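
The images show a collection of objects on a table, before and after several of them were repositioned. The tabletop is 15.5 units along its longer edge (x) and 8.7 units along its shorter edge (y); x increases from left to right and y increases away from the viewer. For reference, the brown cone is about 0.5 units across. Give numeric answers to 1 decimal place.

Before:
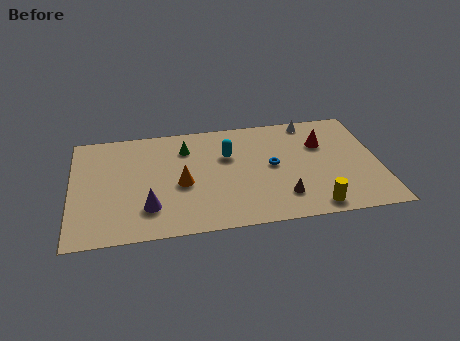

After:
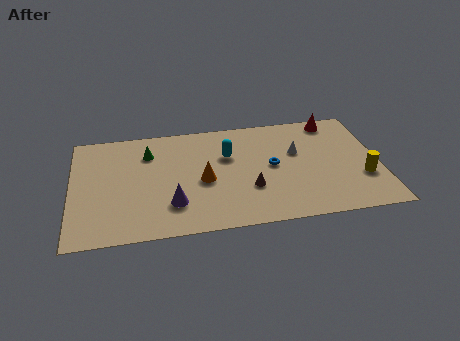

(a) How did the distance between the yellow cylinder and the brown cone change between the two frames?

+3.9

The distance was about 1.8 in the first image and 5.7 in the second, so they moved 3.9 units further apart.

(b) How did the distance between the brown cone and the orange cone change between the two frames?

-2.8

They were about 5.3 units apart before and 2.5 after — 2.8 units closer together.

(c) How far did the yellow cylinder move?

3.2

The yellow cylinder was near (12.0, 1.0) before and (14.6, 2.9) after, so it travelled √(2.6² + 1.9²) ≈ 3.2 units.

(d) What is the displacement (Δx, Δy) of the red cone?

(0.7, 1.8)

From the two frames, the red cone sits at roughly (12.7, 5.9) before and (13.4, 7.7) after.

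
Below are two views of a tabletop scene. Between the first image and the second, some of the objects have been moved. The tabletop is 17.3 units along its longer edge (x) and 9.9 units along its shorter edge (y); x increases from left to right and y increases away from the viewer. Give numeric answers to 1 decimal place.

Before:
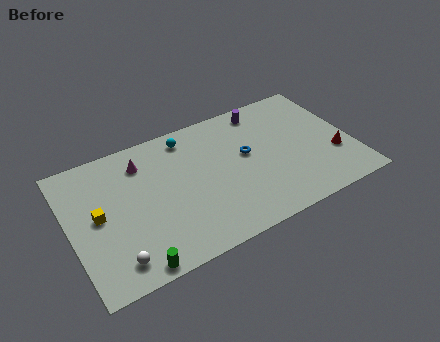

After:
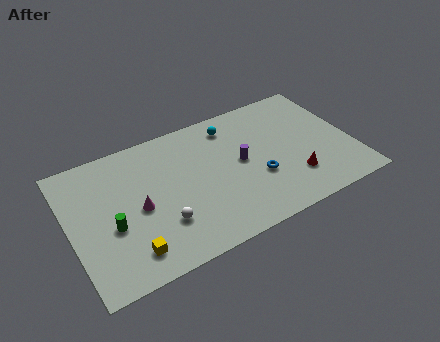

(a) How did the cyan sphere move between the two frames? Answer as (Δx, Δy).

(2.7, -0.3)

From the two frames, the cyan sphere sits at roughly (7.6, 8.5) before and (10.3, 8.2) after.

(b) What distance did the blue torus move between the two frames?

2.0

The blue torus was near (10.9, 5.6) before and (11.3, 3.6) after, so it travelled √(0.4² + 2.0²) ≈ 2.0 units.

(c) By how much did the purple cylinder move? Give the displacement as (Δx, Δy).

(-1.9, -3.4)

The purple cylinder was at about (12.4, 8.6) and moved to about (10.5, 5.2).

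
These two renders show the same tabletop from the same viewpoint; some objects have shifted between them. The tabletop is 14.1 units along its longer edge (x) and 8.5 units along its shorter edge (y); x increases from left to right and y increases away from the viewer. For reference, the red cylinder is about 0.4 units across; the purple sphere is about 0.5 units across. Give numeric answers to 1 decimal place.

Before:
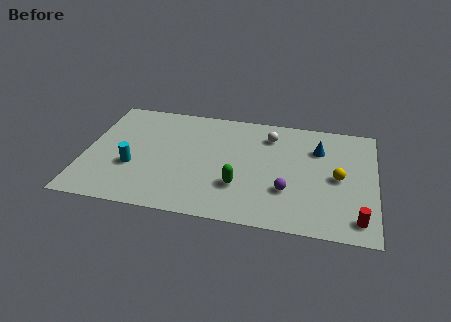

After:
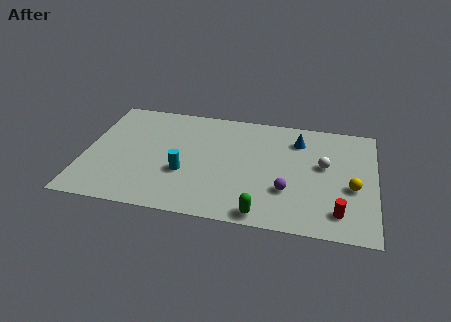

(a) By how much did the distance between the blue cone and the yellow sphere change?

+1.9

The distance was about 2.2 in the first image and 4.1 in the second, so they moved 1.9 units further apart.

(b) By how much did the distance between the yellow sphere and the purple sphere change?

+0.4

They were about 2.8 units apart before and 3.2 after — 0.4 units further apart.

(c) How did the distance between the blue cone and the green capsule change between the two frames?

+0.9

They were about 5.1 units apart before and 6.0 after — 0.9 units further apart.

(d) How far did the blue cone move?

1.1

The blue cone was near (11.3, 6.1) before and (10.3, 6.6) after, so it travelled √(1.0² + 0.5²) ≈ 1.1 units.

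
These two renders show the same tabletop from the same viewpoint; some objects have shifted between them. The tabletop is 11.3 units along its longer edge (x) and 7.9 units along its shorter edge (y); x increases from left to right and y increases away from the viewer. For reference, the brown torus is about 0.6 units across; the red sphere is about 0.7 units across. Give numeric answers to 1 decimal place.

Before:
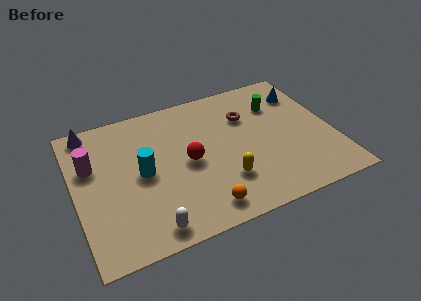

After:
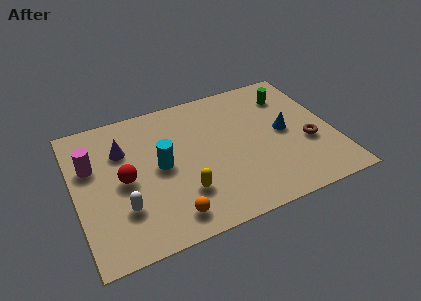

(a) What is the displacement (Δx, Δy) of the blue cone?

(-1.1, -2.0)

The blue cone was at about (10.3, 6.0) and moved to about (9.2, 4.0).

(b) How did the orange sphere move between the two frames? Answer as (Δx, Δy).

(-1.4, 0.1)

The orange sphere was at about (5.2, 1.1) and moved to about (3.8, 1.2).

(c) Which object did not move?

the magenta cylinder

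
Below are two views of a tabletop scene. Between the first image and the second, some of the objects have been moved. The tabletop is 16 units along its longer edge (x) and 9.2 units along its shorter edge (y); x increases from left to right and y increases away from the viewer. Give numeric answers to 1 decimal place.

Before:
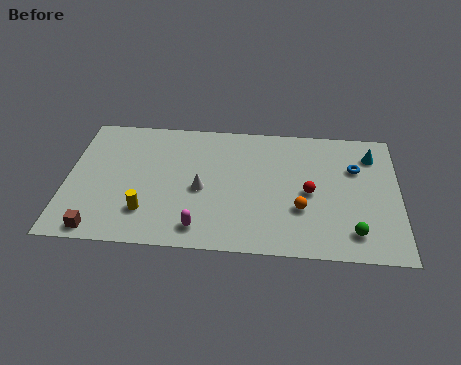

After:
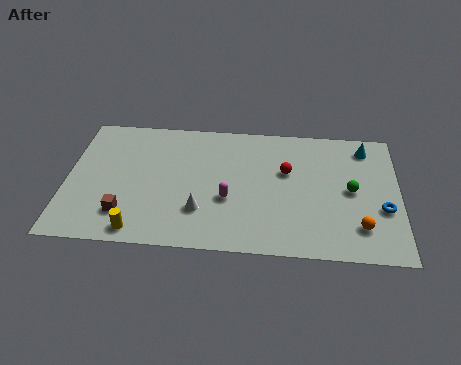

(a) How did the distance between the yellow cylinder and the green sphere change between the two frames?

+0.8

The distance was about 9.9 in the first image and 10.7 in the second, so they moved 0.8 units further apart.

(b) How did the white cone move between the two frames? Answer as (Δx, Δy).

(0.0, -1.5)

From the two frames, the white cone sits at roughly (6.5, 4.1) before and (6.5, 2.6) after.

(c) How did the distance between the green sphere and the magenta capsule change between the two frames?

-1.3

Before: roughly 7.3 units apart; after: 6.0. That's 1.3 units closer together.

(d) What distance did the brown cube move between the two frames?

1.7

The brown cube moved from about (1.7, 0.9) to (2.9, 2.1), a distance of √(1.2² + 1.2²) ≈ 1.7.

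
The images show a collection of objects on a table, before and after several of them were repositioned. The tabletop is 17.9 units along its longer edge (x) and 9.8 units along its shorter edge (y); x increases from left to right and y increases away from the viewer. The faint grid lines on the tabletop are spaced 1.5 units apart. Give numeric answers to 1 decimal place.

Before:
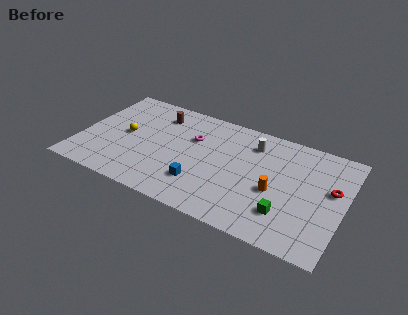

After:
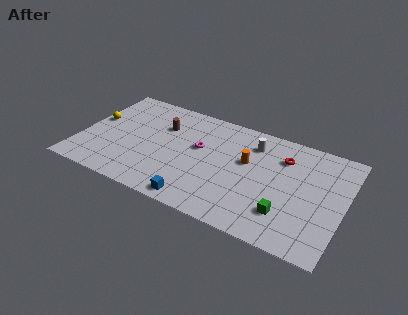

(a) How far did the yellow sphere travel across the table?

2.3

The yellow sphere moved from about (3.0, 5.0) to (0.8, 5.6), a distance of √(2.2² + 0.6²) ≈ 2.3.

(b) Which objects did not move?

the white cylinder and the green cube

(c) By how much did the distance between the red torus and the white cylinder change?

-3.7

They were about 5.8 units apart before and 2.1 after — 3.7 units closer together.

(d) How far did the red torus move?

3.7

The red torus moved from about (17.0, 5.8) to (13.6, 7.3), a distance of √(3.4² + 1.5²) ≈ 3.7.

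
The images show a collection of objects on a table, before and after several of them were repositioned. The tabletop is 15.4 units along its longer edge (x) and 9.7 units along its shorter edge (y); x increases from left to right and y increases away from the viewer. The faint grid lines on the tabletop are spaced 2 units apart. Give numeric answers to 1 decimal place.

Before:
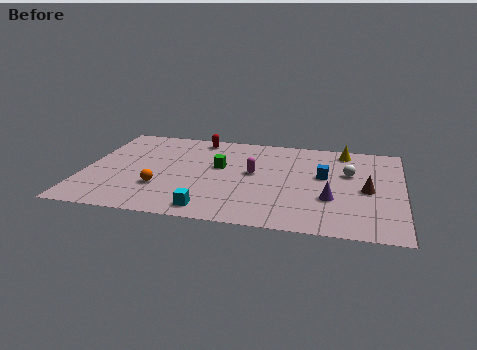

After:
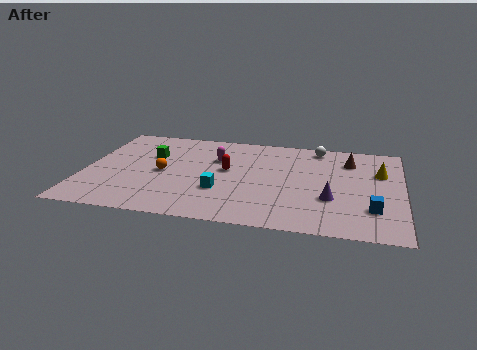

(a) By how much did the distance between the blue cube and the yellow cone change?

+0.8

They were about 3.0 units apart before and 3.8 after — 0.8 units further apart.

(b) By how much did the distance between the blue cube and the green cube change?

+6.4

Before: roughly 5.1 units apart; after: 11.5. That's 6.4 units further apart.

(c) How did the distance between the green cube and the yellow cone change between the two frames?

+4.6

The distance was about 6.6 in the first image and 11.2 in the second, so they moved 4.6 units further apart.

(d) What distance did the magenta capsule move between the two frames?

2.2

The magenta capsule moved from about (8.2, 5.3) to (6.3, 6.5), a distance of √(1.9² + 1.2²) ≈ 2.2.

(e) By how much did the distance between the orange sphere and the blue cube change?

+2.2

Before: roughly 8.2 units apart; after: 10.4. That's 2.2 units further apart.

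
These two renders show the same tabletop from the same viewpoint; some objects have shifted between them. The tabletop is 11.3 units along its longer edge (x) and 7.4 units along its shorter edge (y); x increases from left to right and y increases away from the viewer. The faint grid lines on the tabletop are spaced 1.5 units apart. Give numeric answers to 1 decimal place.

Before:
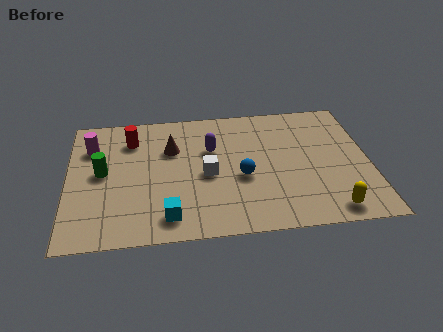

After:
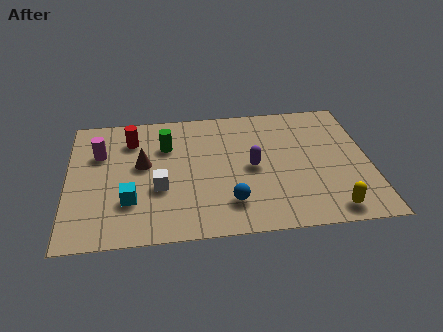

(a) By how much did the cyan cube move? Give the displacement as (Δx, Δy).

(-1.4, 1.0)

The cyan cube was at about (3.7, 1.2) and moved to about (2.3, 2.2).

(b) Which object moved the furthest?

the green cylinder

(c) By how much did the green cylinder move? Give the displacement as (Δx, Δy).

(2.4, 1.3)

The green cylinder started near (1.3, 3.9) and ended near (3.7, 5.2).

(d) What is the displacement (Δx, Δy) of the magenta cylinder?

(0.3, -0.4)

The magenta cylinder was at about (0.9, 5.4) and moved to about (1.2, 5.0).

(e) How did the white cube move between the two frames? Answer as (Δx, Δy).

(-1.8, -0.6)

From the two frames, the white cube sits at roughly (5.2, 3.4) before and (3.4, 2.8) after.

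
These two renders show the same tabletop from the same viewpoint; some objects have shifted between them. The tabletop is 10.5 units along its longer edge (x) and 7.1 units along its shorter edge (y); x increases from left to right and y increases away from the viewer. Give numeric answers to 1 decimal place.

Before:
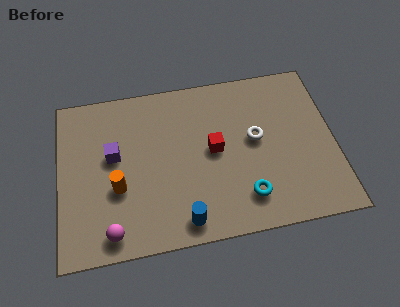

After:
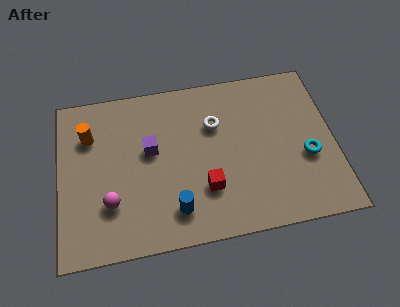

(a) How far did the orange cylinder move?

2.6

From (2.2, 2.7) to (1.2, 5.1), the orange cylinder covered √(1.0² + 2.4²) ≈ 2.6 units.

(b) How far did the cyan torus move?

2.7

The cyan torus moved from about (7.0, 1.5) to (9.4, 2.8), a distance of √(2.4² + 1.3²) ≈ 2.7.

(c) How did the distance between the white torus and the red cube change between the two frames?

+1.1

The distance was about 1.6 in the first image and 2.7 in the second, so they moved 1.1 units further apart.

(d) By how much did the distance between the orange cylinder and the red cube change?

+1.4

Before: roughly 3.8 units apart; after: 5.2. That's 1.4 units further apart.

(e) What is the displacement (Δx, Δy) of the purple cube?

(1.4, 0.0)

The purple cube started near (2.1, 4.1) and ended near (3.5, 4.1).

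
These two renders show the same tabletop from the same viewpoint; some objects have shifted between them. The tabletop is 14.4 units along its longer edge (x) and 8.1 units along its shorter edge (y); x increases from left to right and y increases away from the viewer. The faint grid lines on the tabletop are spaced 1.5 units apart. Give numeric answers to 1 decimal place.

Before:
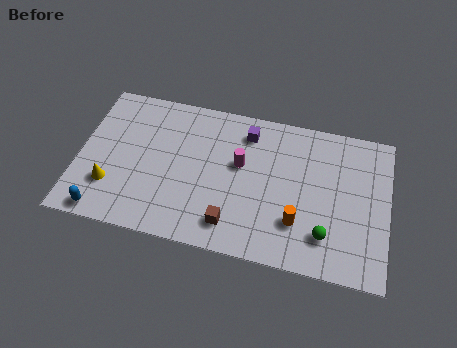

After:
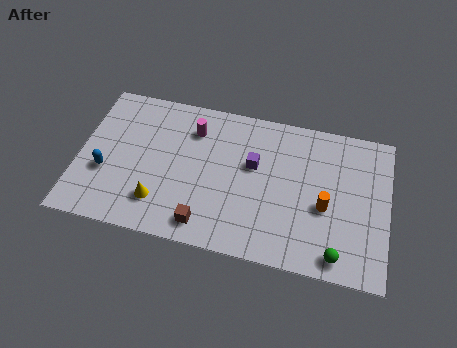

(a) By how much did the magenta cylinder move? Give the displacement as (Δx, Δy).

(-2.3, 1.4)

The magenta cylinder started near (7.5, 4.8) and ended near (5.2, 6.2).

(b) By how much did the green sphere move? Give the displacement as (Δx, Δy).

(0.6, -0.9)

The green sphere started near (11.6, 1.9) and ended near (12.2, 1.0).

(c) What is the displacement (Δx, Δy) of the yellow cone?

(2.3, -0.4)

The yellow cone started near (1.6, 2.3) and ended near (3.9, 1.9).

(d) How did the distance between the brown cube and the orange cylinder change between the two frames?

+2.7

The distance was about 3.1 in the first image and 5.8 in the second, so they moved 2.7 units further apart.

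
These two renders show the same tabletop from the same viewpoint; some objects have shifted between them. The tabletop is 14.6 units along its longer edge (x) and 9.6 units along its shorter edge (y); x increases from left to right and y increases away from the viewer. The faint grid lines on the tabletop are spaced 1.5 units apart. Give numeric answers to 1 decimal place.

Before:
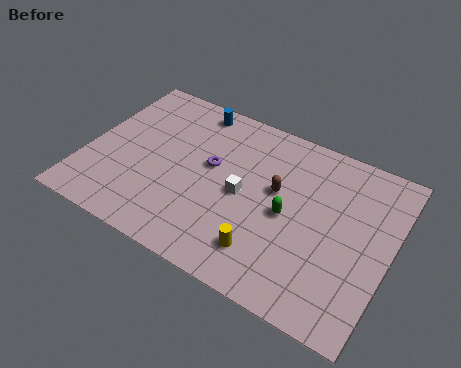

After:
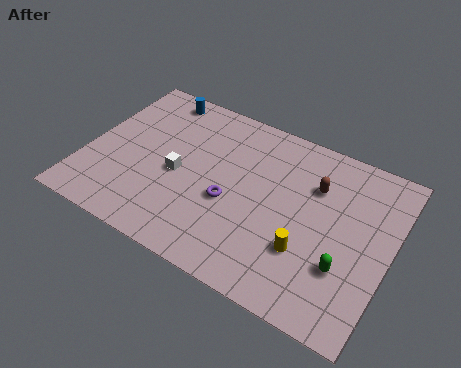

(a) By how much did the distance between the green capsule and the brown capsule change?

+2.9

Before: roughly 1.3 units apart; after: 4.2. That's 2.9 units further apart.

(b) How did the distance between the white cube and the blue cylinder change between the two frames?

-0.4

The distance was about 5.0 in the first image and 4.6 in the second, so they moved 0.4 units closer together.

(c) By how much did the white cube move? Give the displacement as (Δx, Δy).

(-3.1, -0.3)

The white cube started near (7.6, 4.6) and ended near (4.5, 4.3).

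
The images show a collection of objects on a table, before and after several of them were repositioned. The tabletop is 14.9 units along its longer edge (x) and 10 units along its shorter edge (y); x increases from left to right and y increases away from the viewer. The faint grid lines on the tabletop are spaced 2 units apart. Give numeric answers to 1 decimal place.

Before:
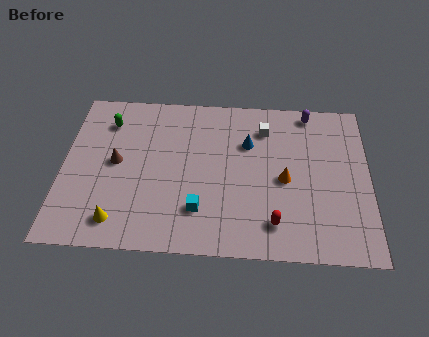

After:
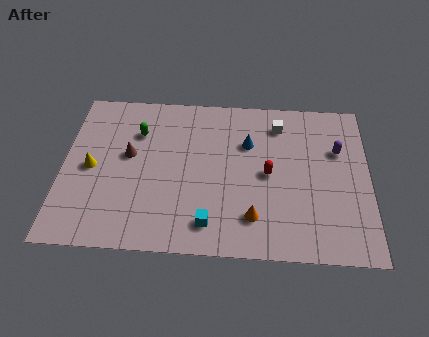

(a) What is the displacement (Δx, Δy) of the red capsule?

(-0.3, 3.0)

The red capsule was at about (10.3, 1.9) and moved to about (10.0, 4.9).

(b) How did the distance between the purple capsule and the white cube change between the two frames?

+0.8

The distance was about 2.5 in the first image and 3.3 in the second, so they moved 0.8 units further apart.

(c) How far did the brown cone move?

0.8

From (2.6, 5.2) to (3.2, 5.7), the brown cone covered √(0.6² + 0.5²) ≈ 0.8 units.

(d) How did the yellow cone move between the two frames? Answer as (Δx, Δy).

(-1.4, 3.2)

The yellow cone started near (2.8, 1.6) and ended near (1.4, 4.8).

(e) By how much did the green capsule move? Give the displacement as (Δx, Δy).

(1.5, -0.6)

The green capsule started near (2.1, 7.8) and ended near (3.6, 7.2).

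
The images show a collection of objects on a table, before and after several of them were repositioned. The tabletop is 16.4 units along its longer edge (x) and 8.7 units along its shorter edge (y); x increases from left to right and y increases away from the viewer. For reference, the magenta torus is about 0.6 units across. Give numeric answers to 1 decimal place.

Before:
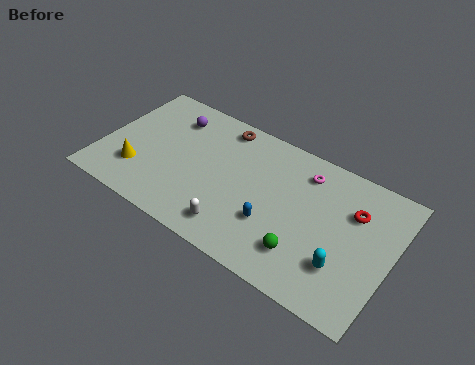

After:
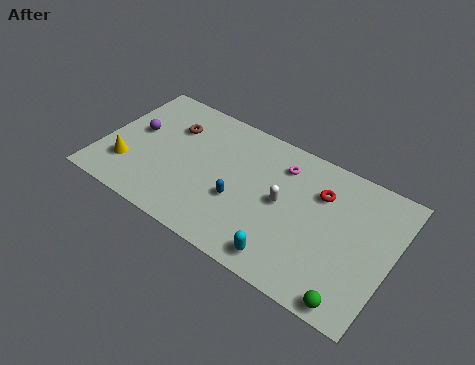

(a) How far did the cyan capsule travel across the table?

3.3

The cyan capsule was near (14.0, 2.5) before and (11.0, 1.2) after, so it travelled √(3.0² + 1.3²) ≈ 3.3 units.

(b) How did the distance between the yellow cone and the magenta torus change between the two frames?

-0.7

They were about 10.0 units apart before and 9.3 after — 0.7 units closer together.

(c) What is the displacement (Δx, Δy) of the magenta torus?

(-1.3, -0.2)

The magenta torus was at about (11.2, 7.0) and moved to about (9.9, 6.8).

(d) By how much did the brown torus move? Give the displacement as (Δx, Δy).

(-2.7, -1.4)

From the two frames, the brown torus sits at roughly (6.3, 7.6) before and (3.6, 6.2) after.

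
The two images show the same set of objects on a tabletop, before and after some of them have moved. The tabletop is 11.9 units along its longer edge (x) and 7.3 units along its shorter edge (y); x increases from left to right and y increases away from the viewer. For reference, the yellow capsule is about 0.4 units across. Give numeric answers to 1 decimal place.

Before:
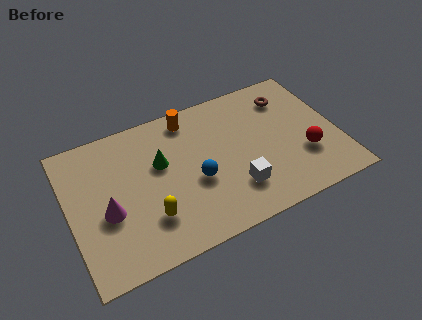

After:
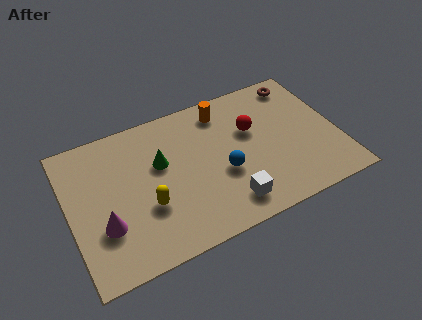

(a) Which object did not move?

the green cone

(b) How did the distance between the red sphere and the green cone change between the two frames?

-2.4

The distance was about 6.5 in the first image and 4.1 in the second, so they moved 2.4 units closer together.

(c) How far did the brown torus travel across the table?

0.8

The brown torus moved from about (10.0, 5.7) to (10.6, 6.3), a distance of √(0.6² + 0.6²) ≈ 0.8.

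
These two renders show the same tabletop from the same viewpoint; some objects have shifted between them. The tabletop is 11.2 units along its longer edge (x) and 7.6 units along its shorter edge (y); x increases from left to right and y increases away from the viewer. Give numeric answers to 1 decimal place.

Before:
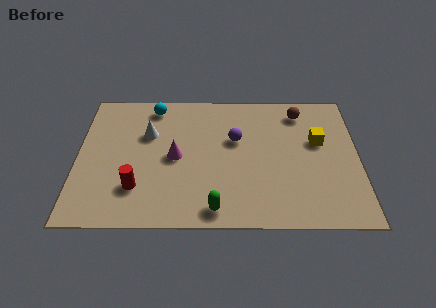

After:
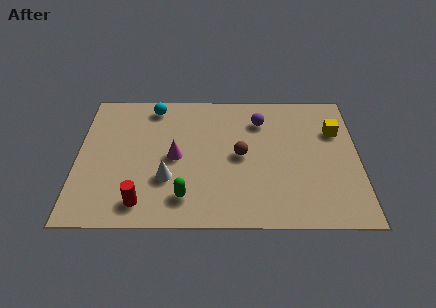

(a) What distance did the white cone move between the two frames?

2.6

From (2.8, 5.0) to (3.6, 2.5), the white cone covered √(0.8² + 2.5²) ≈ 2.6 units.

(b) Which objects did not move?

the cyan sphere and the magenta cone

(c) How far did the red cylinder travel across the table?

0.8

The red cylinder moved from about (2.4, 2.0) to (2.6, 1.2), a distance of √(0.2² + 0.8²) ≈ 0.8.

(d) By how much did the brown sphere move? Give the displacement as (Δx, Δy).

(-2.4, -2.5)

From the two frames, the brown sphere sits at roughly (8.9, 6.3) before and (6.5, 3.8) after.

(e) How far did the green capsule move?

1.3

The green capsule was near (5.5, 0.9) before and (4.3, 1.5) after, so it travelled √(1.2² + 0.6²) ≈ 1.3 units.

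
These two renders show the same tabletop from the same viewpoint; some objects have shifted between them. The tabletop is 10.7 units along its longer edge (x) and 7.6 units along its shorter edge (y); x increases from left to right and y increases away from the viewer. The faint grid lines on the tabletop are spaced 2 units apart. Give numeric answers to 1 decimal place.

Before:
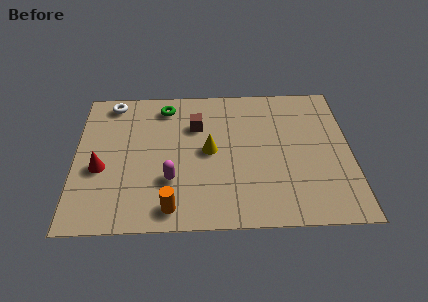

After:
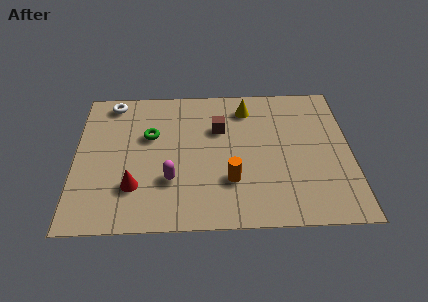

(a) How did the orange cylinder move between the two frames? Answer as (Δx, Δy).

(2.3, 1.3)

The orange cylinder started near (3.7, 1.0) and ended near (6.0, 2.3).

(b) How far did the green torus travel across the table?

1.7

The green torus was near (3.5, 6.4) before and (2.9, 4.8) after, so it travelled √(0.6² + 1.6²) ≈ 1.7 units.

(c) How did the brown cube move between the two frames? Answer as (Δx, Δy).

(0.9, -0.2)

The brown cube started near (4.7, 5.3) and ended near (5.6, 5.1).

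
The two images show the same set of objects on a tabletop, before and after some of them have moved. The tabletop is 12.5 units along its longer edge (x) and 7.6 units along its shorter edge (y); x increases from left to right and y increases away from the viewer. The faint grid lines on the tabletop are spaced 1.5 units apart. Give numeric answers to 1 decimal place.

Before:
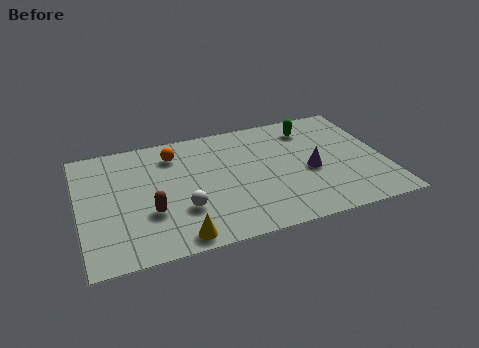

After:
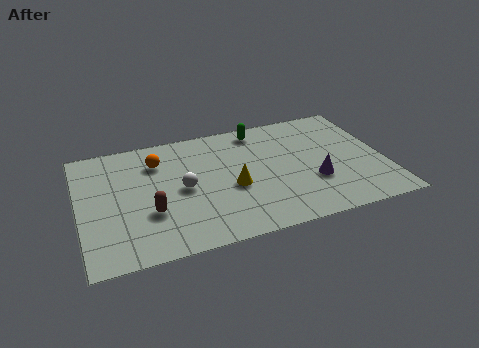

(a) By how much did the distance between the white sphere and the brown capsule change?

+0.5

They were about 1.3 units apart before and 1.8 after — 0.5 units further apart.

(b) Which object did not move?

the brown capsule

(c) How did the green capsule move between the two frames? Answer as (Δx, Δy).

(-2.1, 0.5)

The green capsule started near (9.7, 6.1) and ended near (7.6, 6.6).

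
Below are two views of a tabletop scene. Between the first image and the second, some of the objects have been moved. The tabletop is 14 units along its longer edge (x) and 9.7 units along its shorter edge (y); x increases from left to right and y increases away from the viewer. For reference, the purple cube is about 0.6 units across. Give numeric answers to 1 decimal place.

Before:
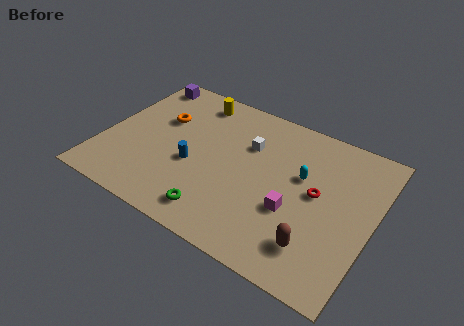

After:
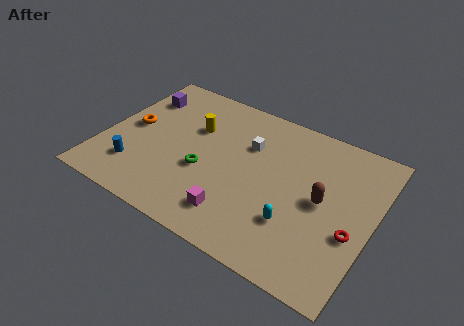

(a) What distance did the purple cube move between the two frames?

1.2

The purple cube was near (1.2, 8.5) before and (1.3, 7.3) after, so it travelled √(0.1² + 1.2²) ≈ 1.2 units.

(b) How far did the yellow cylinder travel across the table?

1.9

The yellow cylinder was near (4.1, 8.3) before and (4.4, 6.4) after, so it travelled √(0.3² + 1.9²) ≈ 1.9 units.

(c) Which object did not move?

the white cube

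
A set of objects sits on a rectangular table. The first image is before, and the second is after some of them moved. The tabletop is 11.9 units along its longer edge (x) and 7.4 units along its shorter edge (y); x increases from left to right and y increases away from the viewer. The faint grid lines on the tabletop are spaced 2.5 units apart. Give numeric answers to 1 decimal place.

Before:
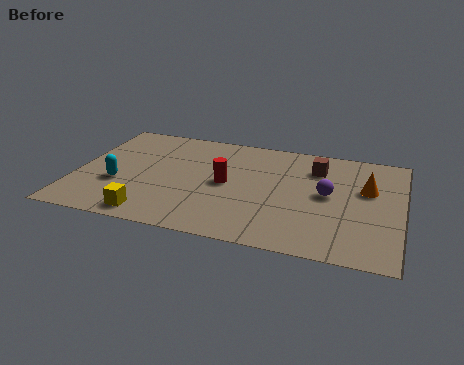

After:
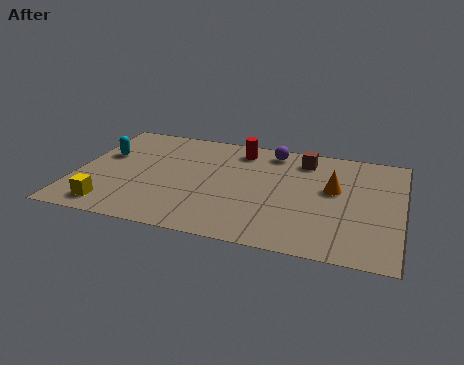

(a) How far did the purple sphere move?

3.3

The purple sphere moved from about (9.2, 3.9) to (7.0, 6.4), a distance of √(2.2² + 2.5²) ≈ 3.3.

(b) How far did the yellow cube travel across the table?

1.5

The yellow cube was near (3.0, 0.9) before and (1.5, 1.1) after, so it travelled √(1.5² + 0.2²) ≈ 1.5 units.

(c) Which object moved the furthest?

the purple sphere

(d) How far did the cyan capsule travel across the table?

2.0

The cyan capsule was near (1.6, 2.7) before and (0.9, 4.6) after, so it travelled √(0.7² + 1.9²) ≈ 2.0 units.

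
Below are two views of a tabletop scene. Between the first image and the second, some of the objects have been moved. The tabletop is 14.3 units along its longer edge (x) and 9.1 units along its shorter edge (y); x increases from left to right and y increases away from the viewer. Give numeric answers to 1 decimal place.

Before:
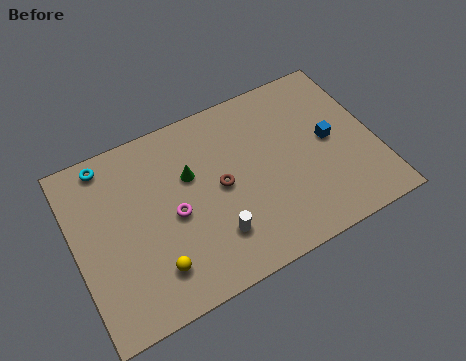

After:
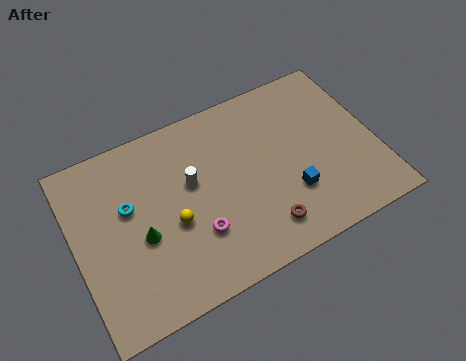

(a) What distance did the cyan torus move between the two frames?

2.7

From (1.9, 8.1) to (2.6, 5.5), the cyan torus covered √(0.7² + 2.6²) ≈ 2.7 units.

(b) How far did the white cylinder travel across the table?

3.2

The white cylinder was near (6.3, 2.3) before and (5.6, 5.4) after, so it travelled √(0.7² + 3.1²) ≈ 3.2 units.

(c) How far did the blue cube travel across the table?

2.9

The blue cube moved from about (12.2, 4.7) to (10.0, 2.8), a distance of √(2.2² + 1.9²) ≈ 2.9.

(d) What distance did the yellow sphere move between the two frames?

2.1

The yellow sphere was near (3.4, 2.0) before and (4.5, 3.8) after, so it travelled √(1.1² + 1.8²) ≈ 2.1 units.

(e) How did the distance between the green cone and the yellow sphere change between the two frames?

-2.9

The distance was about 4.4 in the first image and 1.5 in the second, so they moved 2.9 units closer together.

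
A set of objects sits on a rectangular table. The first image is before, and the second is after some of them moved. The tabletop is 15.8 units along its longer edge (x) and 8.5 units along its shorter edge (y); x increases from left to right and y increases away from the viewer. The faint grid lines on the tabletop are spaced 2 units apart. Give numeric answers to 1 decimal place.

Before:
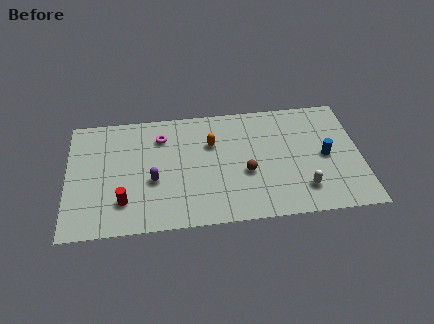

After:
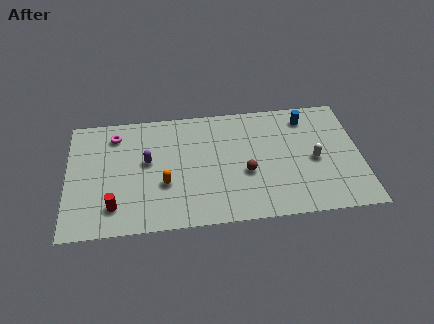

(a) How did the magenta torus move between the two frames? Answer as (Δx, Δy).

(-2.5, 0.4)

The magenta torus started near (5.1, 6.5) and ended near (2.6, 6.9).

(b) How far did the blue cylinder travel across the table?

3.0

The blue cylinder was near (13.9, 4.1) before and (13.0, 7.0) after, so it travelled √(0.9² + 2.9²) ≈ 3.0 units.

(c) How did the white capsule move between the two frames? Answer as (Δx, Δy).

(0.7, 2.0)

From the two frames, the white capsule sits at roughly (12.6, 1.9) before and (13.3, 3.9) after.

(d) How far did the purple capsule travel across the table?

1.4

The purple capsule was near (4.6, 3.4) before and (4.3, 4.8) after, so it travelled √(0.3² + 1.4²) ≈ 1.4 units.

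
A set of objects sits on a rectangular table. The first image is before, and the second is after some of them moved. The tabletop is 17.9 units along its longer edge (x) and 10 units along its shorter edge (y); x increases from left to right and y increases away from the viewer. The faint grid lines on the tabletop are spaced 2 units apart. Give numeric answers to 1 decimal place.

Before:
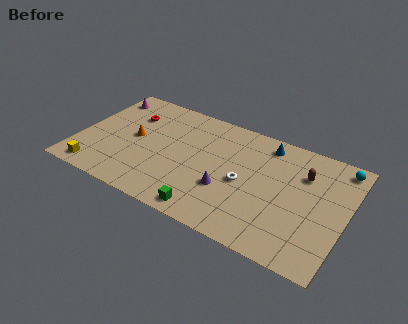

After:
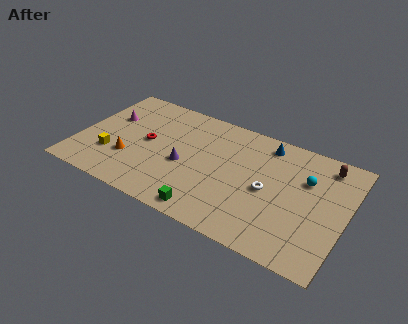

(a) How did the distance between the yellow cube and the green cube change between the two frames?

-0.5

Before: roughly 7.7 units apart; after: 7.2. That's 0.5 units closer together.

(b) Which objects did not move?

the green cube and the blue cone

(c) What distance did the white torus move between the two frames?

1.6

From (11.2, 4.6) to (12.8, 4.7), the white torus covered √(1.6² + 0.1²) ≈ 1.6 units.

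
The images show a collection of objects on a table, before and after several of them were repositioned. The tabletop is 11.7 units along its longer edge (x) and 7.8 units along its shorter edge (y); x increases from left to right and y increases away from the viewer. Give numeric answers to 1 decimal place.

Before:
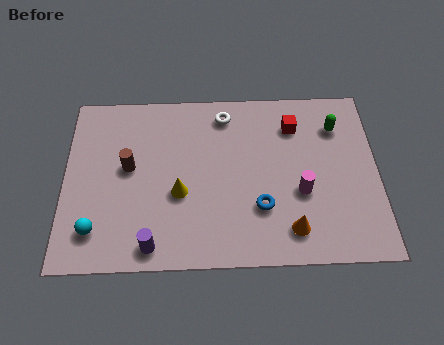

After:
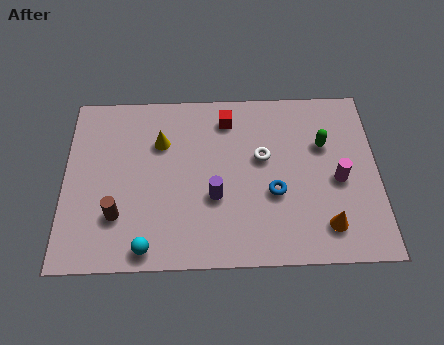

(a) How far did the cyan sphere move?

2.1

The cyan sphere moved from about (1.2, 1.6) to (3.1, 0.8), a distance of √(1.9² + 0.8²) ≈ 2.1.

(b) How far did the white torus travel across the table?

2.4

The white torus was near (6.0, 6.6) before and (7.4, 4.6) after, so it travelled √(1.4² + 2.0²) ≈ 2.4 units.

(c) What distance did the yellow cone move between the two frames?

2.4

The yellow cone moved from about (4.3, 3.1) to (3.6, 5.4), a distance of √(0.7² + 2.3²) ≈ 2.4.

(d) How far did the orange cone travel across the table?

1.3

The orange cone moved from about (8.4, 1.4) to (9.7, 1.5), a distance of √(1.3² + 0.1²) ≈ 1.3.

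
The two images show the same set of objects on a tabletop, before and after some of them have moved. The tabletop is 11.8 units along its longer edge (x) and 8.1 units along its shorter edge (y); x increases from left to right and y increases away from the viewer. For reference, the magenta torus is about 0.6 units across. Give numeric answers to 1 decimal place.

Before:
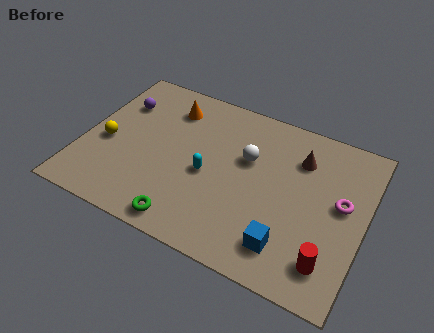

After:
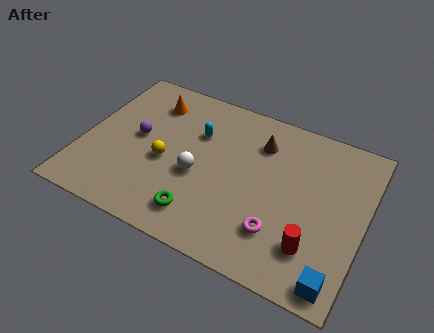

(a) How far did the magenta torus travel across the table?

3.3

The magenta torus was near (10.8, 4.5) before and (8.5, 2.1) after, so it travelled √(2.3² + 2.4²) ≈ 3.3 units.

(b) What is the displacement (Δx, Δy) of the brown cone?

(-1.7, 0.1)

From the two frames, the brown cone sits at roughly (8.9, 6.0) before and (7.2, 6.1) after.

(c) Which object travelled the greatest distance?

the magenta torus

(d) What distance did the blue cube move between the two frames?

2.2

From (8.9, 1.6) to (11.0, 0.9), the blue cube covered √(2.1² + 0.7²) ≈ 2.2 units.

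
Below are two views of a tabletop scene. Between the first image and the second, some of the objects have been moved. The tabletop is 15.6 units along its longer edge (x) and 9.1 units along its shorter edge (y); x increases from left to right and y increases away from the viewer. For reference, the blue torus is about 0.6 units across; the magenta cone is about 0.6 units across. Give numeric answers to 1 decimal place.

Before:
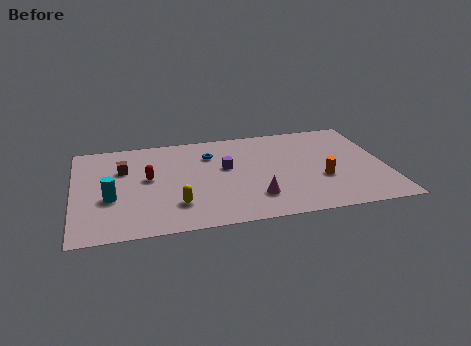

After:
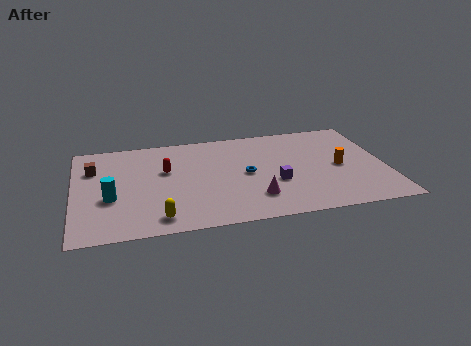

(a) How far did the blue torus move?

2.8

The blue torus moved from about (6.9, 6.7) to (8.6, 4.5), a distance of √(1.7² + 2.2²) ≈ 2.8.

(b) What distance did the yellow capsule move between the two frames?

1.3

The yellow capsule moved from about (5.0, 2.3) to (4.1, 1.3), a distance of √(0.9² + 1.0²) ≈ 1.3.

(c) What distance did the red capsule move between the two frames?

1.1

From (3.7, 5.0) to (4.6, 5.6), the red capsule covered √(0.9² + 0.6²) ≈ 1.1 units.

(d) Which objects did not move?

the magenta cone and the cyan cylinder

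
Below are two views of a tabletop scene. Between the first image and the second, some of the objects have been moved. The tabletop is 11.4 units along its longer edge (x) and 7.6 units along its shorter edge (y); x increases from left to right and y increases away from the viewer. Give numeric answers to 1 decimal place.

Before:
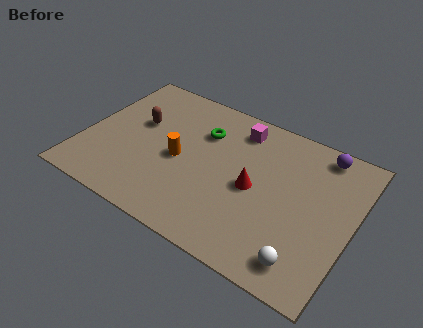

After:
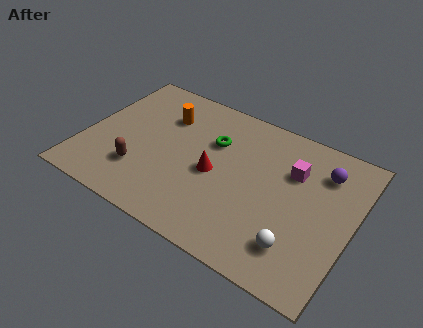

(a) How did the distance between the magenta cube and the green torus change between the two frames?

+1.7

They were about 1.7 units apart before and 3.4 after — 1.7 units further apart.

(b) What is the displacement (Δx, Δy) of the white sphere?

(-0.4, 0.5)

The white sphere started near (9.8, 1.2) and ended near (9.4, 1.7).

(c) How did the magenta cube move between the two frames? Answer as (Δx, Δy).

(2.5, -1.1)

The magenta cube started near (6.2, 6.3) and ended near (8.7, 5.2).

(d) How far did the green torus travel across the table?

0.6

The green torus moved from about (4.8, 5.4) to (5.3, 5.1), a distance of √(0.5² + 0.3²) ≈ 0.6.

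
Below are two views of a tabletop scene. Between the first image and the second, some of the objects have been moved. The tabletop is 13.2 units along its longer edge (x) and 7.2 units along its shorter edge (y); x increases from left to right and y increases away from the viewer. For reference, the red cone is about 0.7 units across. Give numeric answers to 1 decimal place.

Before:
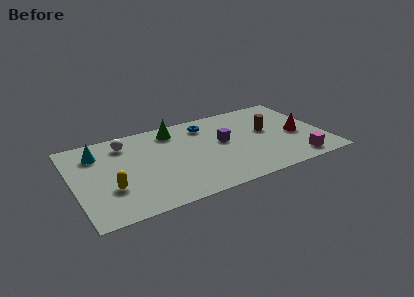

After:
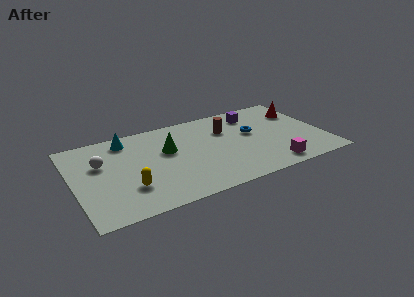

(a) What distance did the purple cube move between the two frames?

2.6

The purple cube moved from about (7.9, 4.0) to (9.8, 5.8), a distance of √(1.9² + 1.8²) ≈ 2.6.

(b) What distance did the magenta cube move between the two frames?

1.3

The magenta cube was near (11.4, 1.0) before and (10.1, 1.0) after, so it travelled √(1.3² + 0.0²) ≈ 1.3 units.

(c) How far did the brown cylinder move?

2.3

From (10.3, 4.1) to (8.2, 5.0), the brown cylinder covered √(2.1² + 0.9²) ≈ 2.3 units.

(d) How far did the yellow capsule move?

0.9

The yellow capsule moved from about (1.8, 2.4) to (2.7, 2.1), a distance of √(0.9² + 0.3²) ≈ 0.9.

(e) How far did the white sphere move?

1.8

From (2.9, 5.8) to (1.5, 4.6), the white sphere covered √(1.4² + 1.2²) ≈ 1.8 units.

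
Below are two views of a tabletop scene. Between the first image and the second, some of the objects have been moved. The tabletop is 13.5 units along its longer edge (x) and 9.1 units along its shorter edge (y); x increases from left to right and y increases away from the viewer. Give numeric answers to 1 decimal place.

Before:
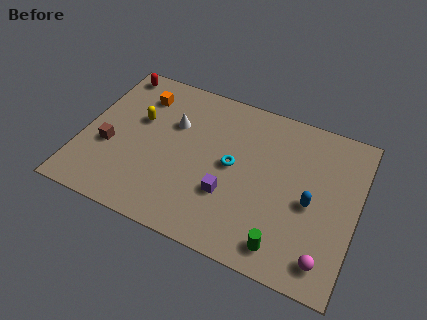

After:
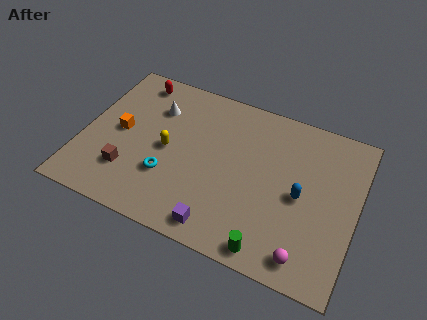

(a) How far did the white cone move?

1.2

The white cone was near (4.3, 6.0) before and (3.3, 6.6) after, so it travelled √(1.0² + 0.6²) ≈ 1.2 units.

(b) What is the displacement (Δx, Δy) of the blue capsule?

(-0.5, 0.2)

From the two frames, the blue capsule sits at roughly (11.3, 4.1) before and (10.8, 4.3) after.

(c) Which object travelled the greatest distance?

the cyan torus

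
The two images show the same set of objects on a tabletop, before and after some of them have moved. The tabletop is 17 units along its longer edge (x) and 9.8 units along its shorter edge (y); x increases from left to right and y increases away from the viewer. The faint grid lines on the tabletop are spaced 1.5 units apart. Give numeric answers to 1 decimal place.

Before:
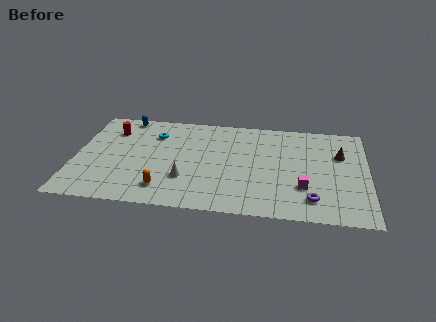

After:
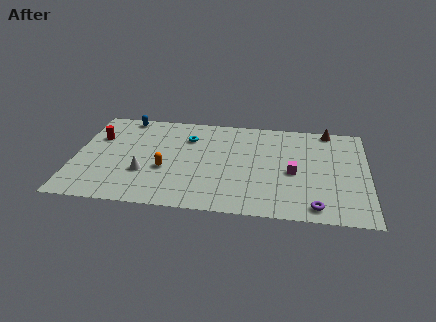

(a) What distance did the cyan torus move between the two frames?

2.0

The cyan torus was near (4.5, 7.3) before and (6.5, 7.2) after, so it travelled √(2.0² + 0.1²) ≈ 2.0 units.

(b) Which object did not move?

the blue capsule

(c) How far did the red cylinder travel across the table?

1.1

From (2.0, 7.4) to (1.2, 6.6), the red cylinder covered √(0.8² + 0.8²) ≈ 1.1 units.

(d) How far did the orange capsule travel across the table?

1.9

The orange capsule was near (5.3, 1.9) before and (5.3, 3.8) after, so it travelled √(0.0² + 1.9²) ≈ 1.9 units.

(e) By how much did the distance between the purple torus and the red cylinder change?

+0.9

Before: roughly 13.0 units apart; after: 13.9. That's 0.9 units further apart.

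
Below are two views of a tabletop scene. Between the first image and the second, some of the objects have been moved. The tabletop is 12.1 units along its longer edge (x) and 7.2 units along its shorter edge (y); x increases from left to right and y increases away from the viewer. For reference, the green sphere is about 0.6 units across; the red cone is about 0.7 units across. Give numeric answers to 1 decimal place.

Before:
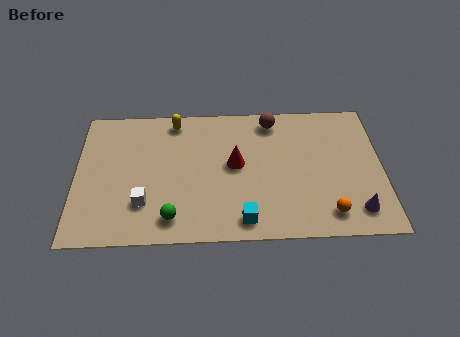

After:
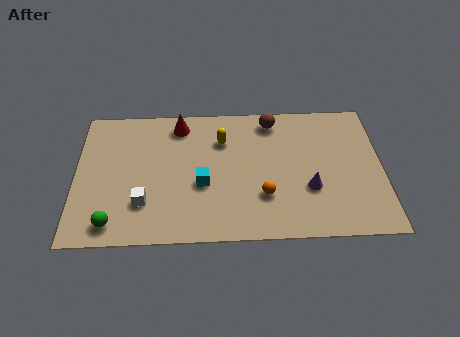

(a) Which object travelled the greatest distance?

the red cone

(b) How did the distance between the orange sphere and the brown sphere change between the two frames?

-1.4

The distance was about 5.4 in the first image and 4.0 in the second, so they moved 1.4 units closer together.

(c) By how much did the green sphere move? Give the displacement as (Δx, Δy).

(-2.3, -0.2)

The green sphere was at about (3.8, 1.2) and moved to about (1.5, 1.0).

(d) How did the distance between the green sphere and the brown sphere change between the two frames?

+1.8

The distance was about 6.4 in the first image and 8.2 in the second, so they moved 1.8 units further apart.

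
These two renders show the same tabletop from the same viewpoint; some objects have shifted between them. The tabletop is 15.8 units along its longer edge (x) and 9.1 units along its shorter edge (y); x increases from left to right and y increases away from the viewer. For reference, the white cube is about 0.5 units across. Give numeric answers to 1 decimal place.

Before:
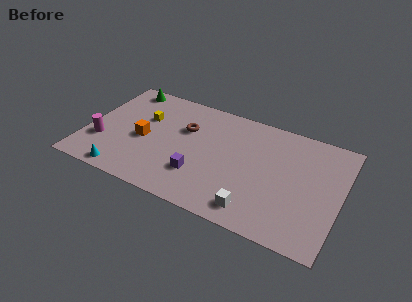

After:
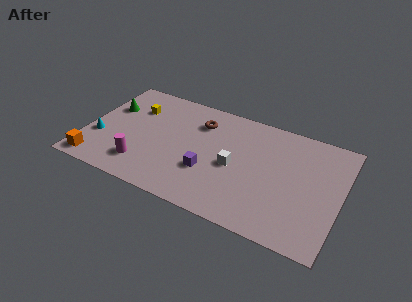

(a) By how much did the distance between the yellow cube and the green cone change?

-1.1

The distance was about 2.7 in the first image and 1.6 in the second, so they moved 1.1 units closer together.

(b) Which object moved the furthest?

the orange cube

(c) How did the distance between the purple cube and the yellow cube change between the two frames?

+1.0

They were about 5.1 units apart before and 6.1 after — 1.0 units further apart.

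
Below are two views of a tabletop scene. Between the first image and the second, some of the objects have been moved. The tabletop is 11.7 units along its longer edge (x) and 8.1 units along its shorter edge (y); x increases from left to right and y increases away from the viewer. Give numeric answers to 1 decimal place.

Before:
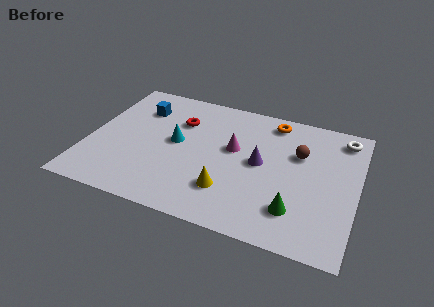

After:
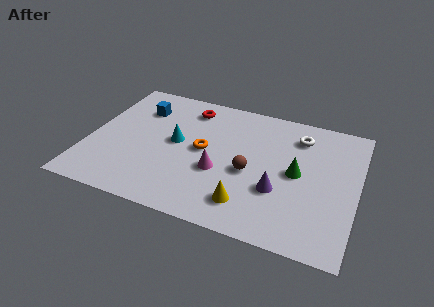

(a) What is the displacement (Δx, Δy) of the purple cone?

(0.9, -1.4)

From the two frames, the purple cone sits at roughly (7.5, 4.2) before and (8.4, 2.8) after.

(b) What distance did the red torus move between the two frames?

1.0

From (3.8, 5.7) to (4.1, 6.7), the red torus covered √(0.3² + 1.0²) ≈ 1.0 units.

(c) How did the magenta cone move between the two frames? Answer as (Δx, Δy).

(-0.5, -1.6)

From the two frames, the magenta cone sits at roughly (6.3, 4.7) before and (5.8, 3.1) after.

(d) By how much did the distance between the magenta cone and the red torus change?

+1.3

Before: roughly 2.7 units apart; after: 4.0. That's 1.3 units further apart.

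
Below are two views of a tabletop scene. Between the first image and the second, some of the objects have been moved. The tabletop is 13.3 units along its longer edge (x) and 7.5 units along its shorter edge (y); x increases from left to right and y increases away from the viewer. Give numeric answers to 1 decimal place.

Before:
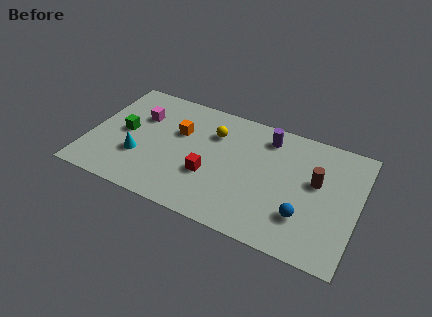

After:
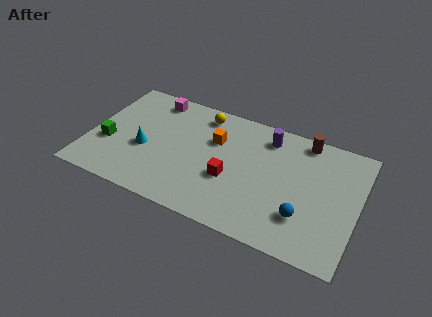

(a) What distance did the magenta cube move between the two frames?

1.5

The magenta cube moved from about (2.3, 5.1) to (2.8, 6.5), a distance of √(0.5² + 1.4²) ≈ 1.5.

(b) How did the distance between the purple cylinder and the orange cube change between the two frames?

-1.7

They were about 4.5 units apart before and 2.8 after — 1.7 units closer together.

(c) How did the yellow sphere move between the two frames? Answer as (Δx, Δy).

(-0.7, 1.0)

The yellow sphere was at about (6.0, 5.4) and moved to about (5.3, 6.4).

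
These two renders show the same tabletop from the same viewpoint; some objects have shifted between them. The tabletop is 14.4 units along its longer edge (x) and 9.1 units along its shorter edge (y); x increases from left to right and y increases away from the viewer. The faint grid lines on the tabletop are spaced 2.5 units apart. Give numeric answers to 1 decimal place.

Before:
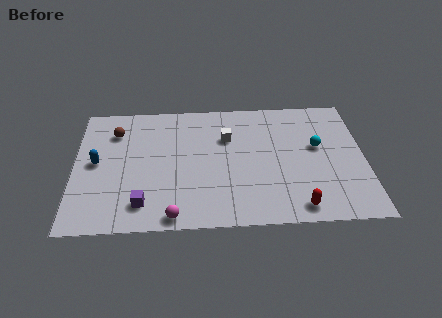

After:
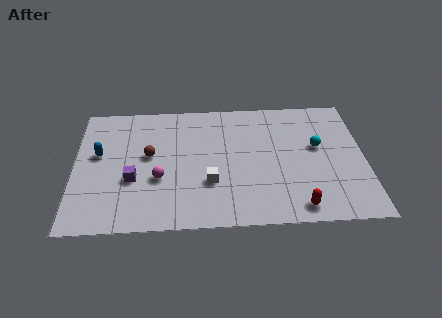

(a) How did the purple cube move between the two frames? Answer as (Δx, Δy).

(-0.5, 1.7)

From the two frames, the purple cube sits at roughly (3.4, 1.7) before and (2.9, 3.4) after.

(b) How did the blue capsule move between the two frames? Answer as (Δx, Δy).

(0.1, 0.6)

The blue capsule was at about (1.1, 4.7) and moved to about (1.2, 5.3).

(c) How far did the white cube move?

3.3

The white cube was near (7.6, 6.2) before and (6.7, 3.0) after, so it travelled √(0.9² + 3.2²) ≈ 3.3 units.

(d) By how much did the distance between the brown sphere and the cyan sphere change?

-1.8

Before: roughly 10.2 units apart; after: 8.4. That's 1.8 units closer together.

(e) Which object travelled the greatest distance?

the white cube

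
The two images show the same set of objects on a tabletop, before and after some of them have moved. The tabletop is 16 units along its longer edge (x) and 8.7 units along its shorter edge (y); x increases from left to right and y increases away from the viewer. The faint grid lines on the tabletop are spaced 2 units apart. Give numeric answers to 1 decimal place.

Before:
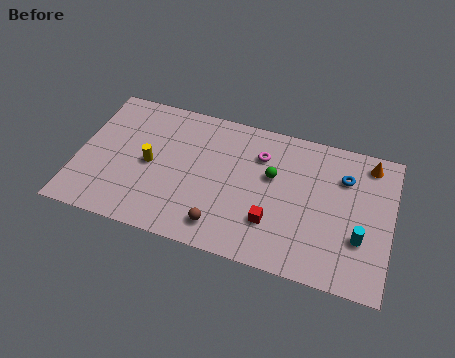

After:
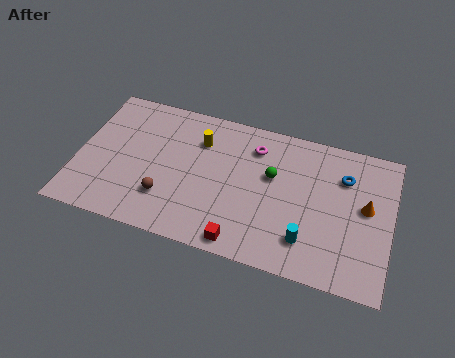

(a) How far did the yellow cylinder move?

3.3

The yellow cylinder was near (3.7, 4.2) before and (6.1, 6.4) after, so it travelled √(2.4² + 2.2²) ≈ 3.3 units.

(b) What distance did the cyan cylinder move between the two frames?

2.8

From (14.5, 2.9) to (11.9, 2.0), the cyan cylinder covered √(2.6² + 0.9²) ≈ 2.8 units.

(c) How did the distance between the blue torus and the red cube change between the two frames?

+2.1

Before: roughly 5.1 units apart; after: 7.2. That's 2.1 units further apart.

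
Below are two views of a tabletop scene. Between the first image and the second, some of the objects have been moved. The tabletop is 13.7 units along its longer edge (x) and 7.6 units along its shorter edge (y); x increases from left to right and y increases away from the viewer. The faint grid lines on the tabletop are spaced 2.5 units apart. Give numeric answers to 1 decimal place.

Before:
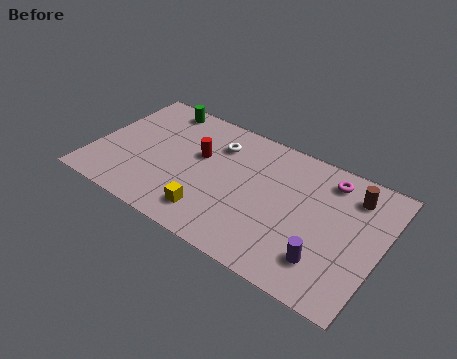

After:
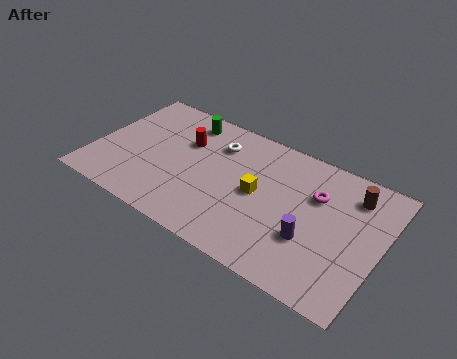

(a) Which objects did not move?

the brown cylinder and the white torus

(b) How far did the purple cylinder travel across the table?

1.1

The purple cylinder moved from about (11.4, 1.8) to (10.6, 2.6), a distance of √(0.8² + 0.8²) ≈ 1.1.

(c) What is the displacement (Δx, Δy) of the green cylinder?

(1.4, -0.3)

The green cylinder started near (2.5, 6.7) and ended near (3.9, 6.4).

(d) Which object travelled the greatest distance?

the yellow cube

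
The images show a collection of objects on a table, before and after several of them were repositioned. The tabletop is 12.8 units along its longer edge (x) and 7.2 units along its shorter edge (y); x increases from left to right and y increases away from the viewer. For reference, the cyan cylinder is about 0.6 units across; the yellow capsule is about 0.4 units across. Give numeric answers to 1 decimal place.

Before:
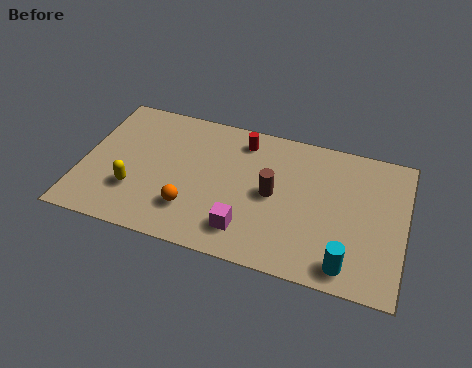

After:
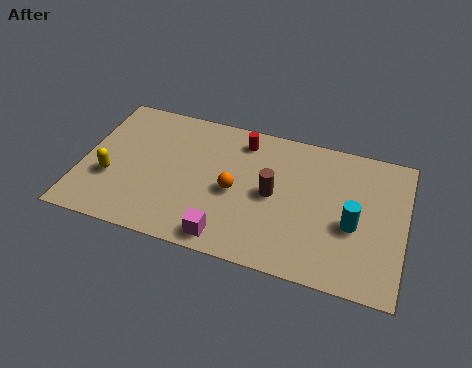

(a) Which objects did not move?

the brown cylinder and the red cylinder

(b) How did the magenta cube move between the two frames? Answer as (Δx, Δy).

(-0.7, -0.6)

The magenta cube was at about (6.7, 1.5) and moved to about (6.0, 0.9).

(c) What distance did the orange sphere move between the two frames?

2.1

The orange sphere was near (4.5, 1.9) before and (6.1, 3.3) after, so it travelled √(1.6² + 1.4²) ≈ 2.1 units.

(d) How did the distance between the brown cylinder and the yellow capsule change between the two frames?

+0.9

The distance was about 5.6 in the first image and 6.5 in the second, so they moved 0.9 units further apart.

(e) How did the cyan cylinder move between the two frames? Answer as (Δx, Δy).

(0.1, 2.0)

The cyan cylinder was at about (10.7, 1.0) and moved to about (10.8, 3.0).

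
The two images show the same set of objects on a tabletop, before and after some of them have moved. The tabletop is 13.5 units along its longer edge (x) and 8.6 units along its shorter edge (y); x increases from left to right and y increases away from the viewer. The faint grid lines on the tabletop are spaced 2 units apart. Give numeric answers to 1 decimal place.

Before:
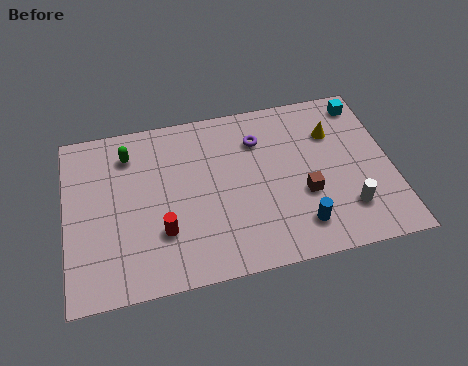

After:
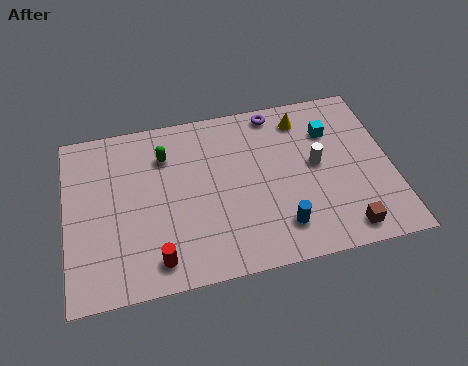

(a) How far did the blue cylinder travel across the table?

0.8

The blue cylinder moved from about (9.5, 1.7) to (8.7, 1.8), a distance of √(0.8² + 0.1²) ≈ 0.8.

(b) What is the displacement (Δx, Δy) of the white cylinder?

(-1.1, 2.5)

The white cylinder started near (11.5, 2.1) and ended near (10.4, 4.6).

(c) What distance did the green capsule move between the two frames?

1.6

From (2.7, 6.8) to (4.2, 6.4), the green capsule covered √(1.5² + 0.4²) ≈ 1.6 units.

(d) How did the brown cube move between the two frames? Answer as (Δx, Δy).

(1.5, -2.1)

From the two frames, the brown cube sits at roughly (9.8, 3.2) before and (11.3, 1.1) after.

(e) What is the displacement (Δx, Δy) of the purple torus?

(0.8, 1.3)

The purple torus was at about (8.1, 6.4) and moved to about (8.9, 7.7).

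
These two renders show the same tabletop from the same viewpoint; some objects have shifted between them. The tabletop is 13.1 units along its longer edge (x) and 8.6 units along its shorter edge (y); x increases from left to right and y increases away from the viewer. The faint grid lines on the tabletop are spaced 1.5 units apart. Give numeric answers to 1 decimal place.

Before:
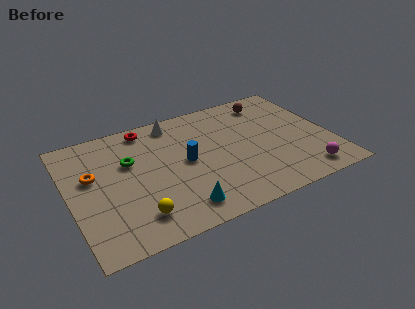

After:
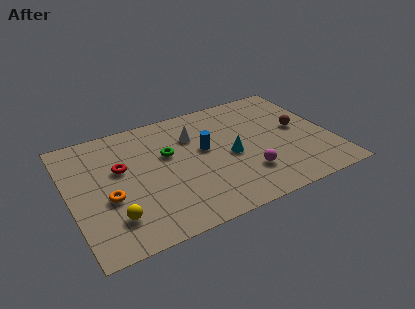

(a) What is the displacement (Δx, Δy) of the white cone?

(0.8, -1.4)

From the two frames, the white cone sits at roughly (5.6, 7.5) before and (6.4, 6.1) after.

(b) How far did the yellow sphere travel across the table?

1.1

From (3.0, 1.7) to (1.9, 2.0), the yellow sphere covered √(1.1² + 0.3²) ≈ 1.1 units.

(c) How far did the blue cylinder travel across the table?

1.1

The blue cylinder was near (5.8, 4.4) before and (6.8, 4.9) after, so it travelled √(1.0² + 0.5²) ≈ 1.1 units.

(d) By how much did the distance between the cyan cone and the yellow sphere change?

+4.3

Before: roughly 2.1 units apart; after: 6.4. That's 4.3 units further apart.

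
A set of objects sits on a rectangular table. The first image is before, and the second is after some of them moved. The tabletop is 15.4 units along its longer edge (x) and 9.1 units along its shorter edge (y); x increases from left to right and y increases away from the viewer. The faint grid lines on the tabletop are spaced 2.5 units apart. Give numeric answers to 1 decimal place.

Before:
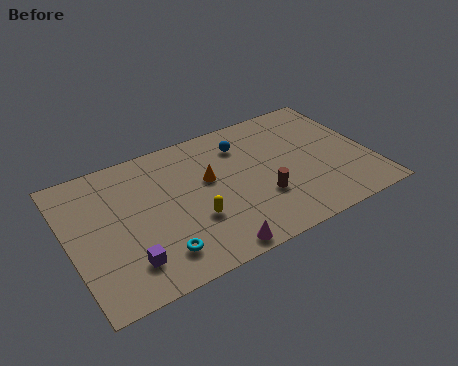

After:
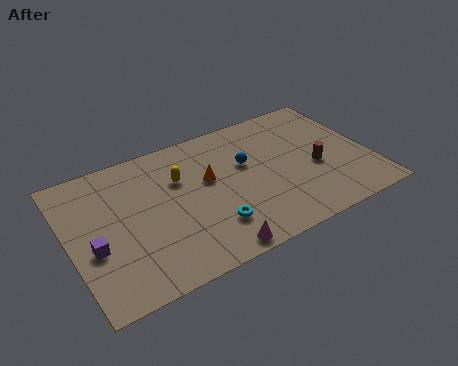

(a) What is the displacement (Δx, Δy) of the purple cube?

(-1.5, 1.6)

The purple cube was at about (2.6, 2.0) and moved to about (1.1, 3.6).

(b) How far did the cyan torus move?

2.8

From (4.1, 1.8) to (6.9, 2.3), the cyan torus covered √(2.8² + 0.5²) ≈ 2.8 units.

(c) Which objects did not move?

the orange cone and the magenta cone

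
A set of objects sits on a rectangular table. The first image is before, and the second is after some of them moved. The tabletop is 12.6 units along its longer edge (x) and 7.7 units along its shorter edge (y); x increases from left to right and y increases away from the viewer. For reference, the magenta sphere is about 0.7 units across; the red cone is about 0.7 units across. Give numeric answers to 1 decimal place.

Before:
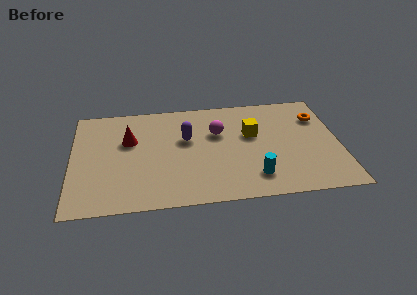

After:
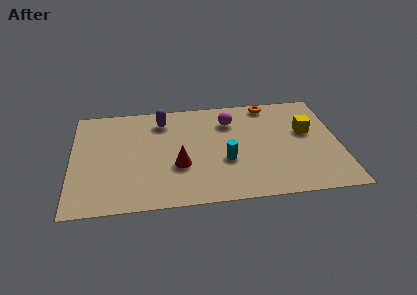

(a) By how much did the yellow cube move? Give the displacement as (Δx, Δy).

(2.6, -0.1)

The yellow cube was at about (8.5, 4.7) and moved to about (11.1, 4.6).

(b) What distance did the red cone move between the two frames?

3.1

From (2.7, 4.9) to (5.0, 2.8), the red cone covered √(2.3² + 2.1²) ≈ 3.1 units.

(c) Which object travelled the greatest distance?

the red cone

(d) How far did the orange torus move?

2.6

The orange torus was near (11.7, 5.6) before and (9.4, 6.9) after, so it travelled √(2.3² + 1.3²) ≈ 2.6 units.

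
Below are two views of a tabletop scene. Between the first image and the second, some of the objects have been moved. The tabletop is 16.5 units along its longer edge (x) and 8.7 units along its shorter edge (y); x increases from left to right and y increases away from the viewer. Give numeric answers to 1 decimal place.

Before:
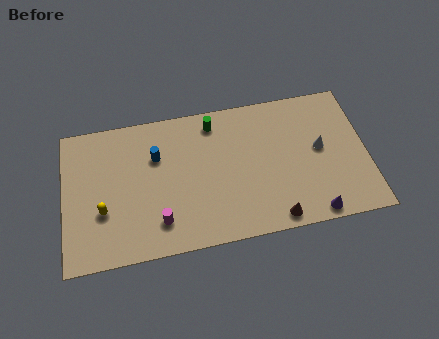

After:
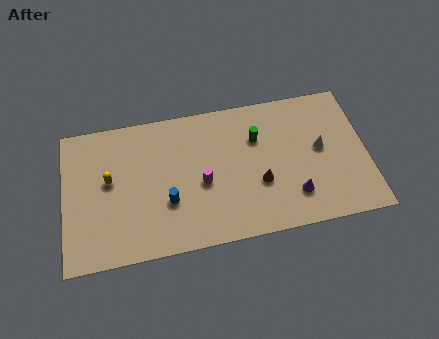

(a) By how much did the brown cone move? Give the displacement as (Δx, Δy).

(-0.7, 2.3)

From the two frames, the brown cone sits at roughly (11.3, 0.9) before and (10.6, 3.2) after.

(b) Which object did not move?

the white cone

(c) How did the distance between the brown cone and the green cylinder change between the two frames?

-4.4

Before: roughly 7.2 units apart; after: 2.8. That's 4.4 units closer together.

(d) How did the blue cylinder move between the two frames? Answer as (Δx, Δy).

(0.5, -2.9)

The blue cylinder was at about (5.1, 5.9) and moved to about (5.6, 3.0).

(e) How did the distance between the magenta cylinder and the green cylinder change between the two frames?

-2.6

The distance was about 6.4 in the first image and 3.8 in the second, so they moved 2.6 units closer together.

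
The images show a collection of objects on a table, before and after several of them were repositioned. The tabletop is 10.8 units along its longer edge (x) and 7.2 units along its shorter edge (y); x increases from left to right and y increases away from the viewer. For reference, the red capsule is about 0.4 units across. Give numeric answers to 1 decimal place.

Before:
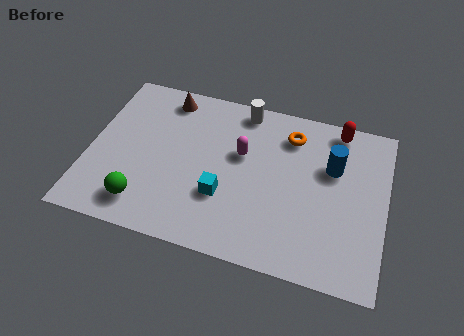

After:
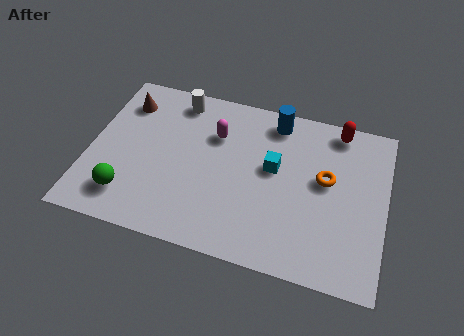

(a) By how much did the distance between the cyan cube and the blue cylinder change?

-2.3

Before: roughly 4.4 units apart; after: 2.1. That's 2.3 units closer together.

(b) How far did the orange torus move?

2.1

The orange torus was near (7.2, 5.7) before and (8.6, 4.1) after, so it travelled √(1.4² + 1.6²) ≈ 2.1 units.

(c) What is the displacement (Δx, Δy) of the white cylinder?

(-2.4, -0.2)

The white cylinder was at about (5.4, 6.4) and moved to about (3.0, 6.2).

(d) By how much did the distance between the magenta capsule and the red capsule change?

+0.7

Before: roughly 3.9 units apart; after: 4.6. That's 0.7 units further apart.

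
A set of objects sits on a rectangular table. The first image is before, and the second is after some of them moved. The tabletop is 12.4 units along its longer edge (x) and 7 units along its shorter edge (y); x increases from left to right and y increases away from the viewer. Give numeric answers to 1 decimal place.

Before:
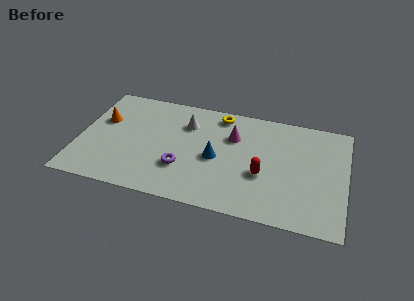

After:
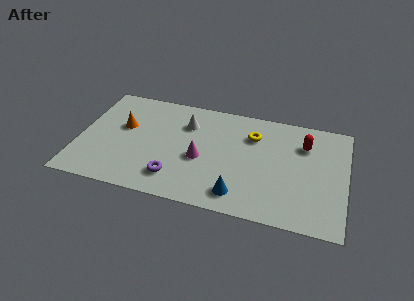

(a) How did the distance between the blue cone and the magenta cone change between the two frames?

+0.9

The distance was about 1.7 in the first image and 2.6 in the second, so they moved 0.9 units further apart.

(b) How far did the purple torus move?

0.8

The purple torus was near (4.9, 2.2) before and (4.6, 1.5) after, so it travelled √(0.3² + 0.7²) ≈ 0.8 units.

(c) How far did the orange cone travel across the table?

1.0

The orange cone was near (1.0, 4.4) before and (2.0, 4.2) after, so it travelled √(1.0² + 0.2²) ≈ 1.0 units.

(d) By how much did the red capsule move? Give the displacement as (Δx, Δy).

(1.8, 2.4)

From the two frames, the red capsule sits at roughly (8.6, 2.7) before and (10.4, 5.1) after.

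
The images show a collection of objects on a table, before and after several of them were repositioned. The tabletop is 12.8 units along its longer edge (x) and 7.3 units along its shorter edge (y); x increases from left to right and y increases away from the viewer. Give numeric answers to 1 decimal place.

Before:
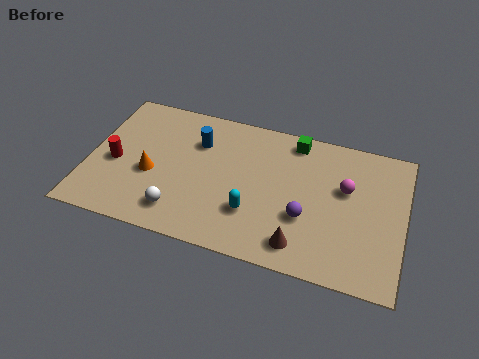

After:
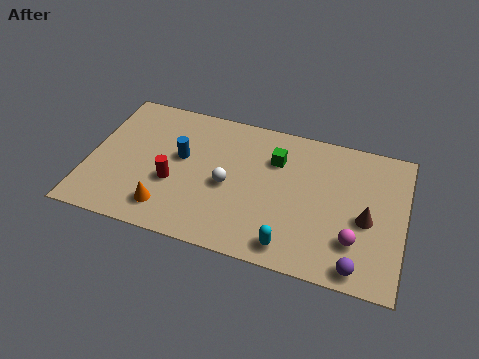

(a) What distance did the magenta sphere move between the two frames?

2.5

The magenta sphere was near (10.4, 4.5) before and (10.9, 2.0) after, so it travelled √(0.5² + 2.5²) ≈ 2.5 units.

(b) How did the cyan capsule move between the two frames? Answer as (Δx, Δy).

(1.6, -1.2)

The cyan capsule was at about (6.8, 2.2) and moved to about (8.4, 1.0).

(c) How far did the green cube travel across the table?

1.4

The green cube was near (8.2, 6.4) before and (7.5, 5.2) after, so it travelled √(0.7² + 1.2²) ≈ 1.4 units.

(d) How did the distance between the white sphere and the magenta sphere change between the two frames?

-1.8

They were about 7.2 units apart before and 5.4 after — 1.8 units closer together.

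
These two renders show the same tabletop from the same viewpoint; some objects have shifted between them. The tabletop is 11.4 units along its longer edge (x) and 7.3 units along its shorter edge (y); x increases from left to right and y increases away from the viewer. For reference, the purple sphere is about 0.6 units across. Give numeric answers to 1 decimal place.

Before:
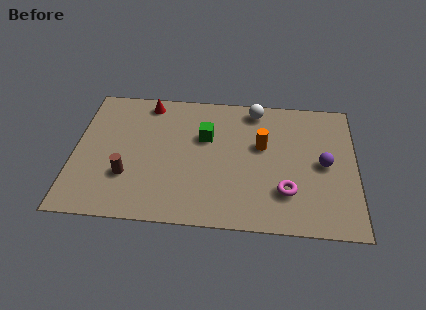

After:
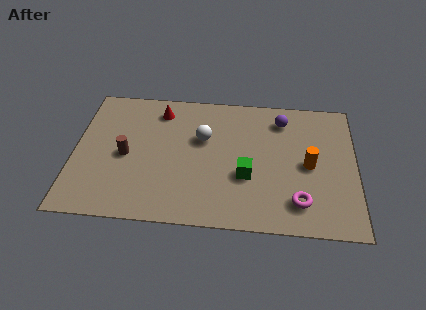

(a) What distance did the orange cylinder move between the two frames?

2.1

From (7.6, 4.4) to (9.5, 3.5), the orange cylinder covered √(1.9² + 0.9²) ≈ 2.1 units.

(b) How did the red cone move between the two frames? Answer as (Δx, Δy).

(0.5, -0.4)

The red cone started near (2.9, 6.4) and ended near (3.4, 6.0).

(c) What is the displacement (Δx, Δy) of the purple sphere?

(-1.7, 2.3)

The purple sphere started near (10.1, 3.6) and ended near (8.4, 5.9).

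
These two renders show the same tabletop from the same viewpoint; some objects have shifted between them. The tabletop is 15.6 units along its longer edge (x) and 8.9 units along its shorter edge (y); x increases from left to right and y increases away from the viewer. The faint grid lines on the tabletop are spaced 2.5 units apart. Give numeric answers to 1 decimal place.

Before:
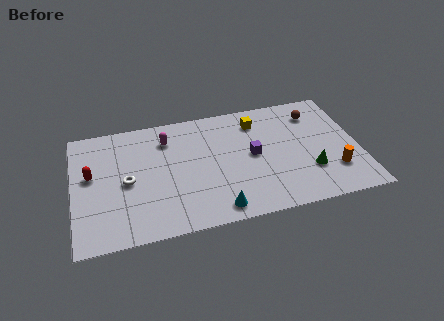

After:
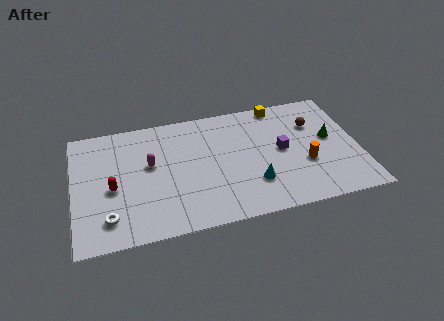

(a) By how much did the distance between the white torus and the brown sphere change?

+1.4

They were about 10.9 units apart before and 12.3 after — 1.4 units further apart.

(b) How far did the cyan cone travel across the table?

2.5

The cyan cone was near (7.6, 1.1) before and (9.7, 2.5) after, so it travelled √(2.1² + 1.4²) ≈ 2.5 units.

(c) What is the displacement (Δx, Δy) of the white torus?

(-1.1, -2.4)

The white torus started near (2.9, 4.2) and ended near (1.8, 1.8).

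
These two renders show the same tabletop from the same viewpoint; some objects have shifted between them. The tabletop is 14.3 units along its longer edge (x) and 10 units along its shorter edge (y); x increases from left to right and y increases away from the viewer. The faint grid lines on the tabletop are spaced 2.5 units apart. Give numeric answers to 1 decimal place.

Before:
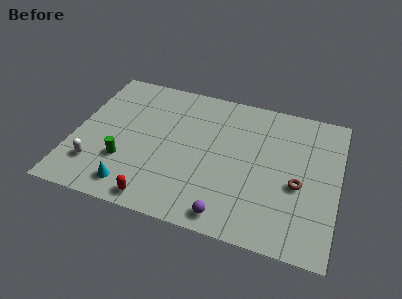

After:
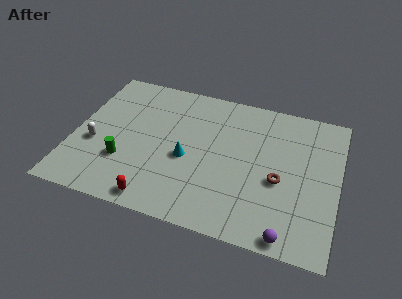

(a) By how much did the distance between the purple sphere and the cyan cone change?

+1.5

The distance was about 5.2 in the first image and 6.7 in the second, so they moved 1.5 units further apart.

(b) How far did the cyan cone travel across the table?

3.9

From (3.5, 1.5) to (6.2, 4.3), the cyan cone covered √(2.7² + 2.8²) ≈ 3.9 units.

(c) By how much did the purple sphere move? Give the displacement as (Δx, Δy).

(3.2, -0.3)

From the two frames, the purple sphere sits at roughly (8.7, 1.1) before and (11.9, 0.8) after.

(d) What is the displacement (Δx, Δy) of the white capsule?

(-0.2, 1.5)

The white capsule was at about (1.4, 2.4) and moved to about (1.2, 3.9).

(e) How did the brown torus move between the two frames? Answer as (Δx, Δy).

(-1.0, 0.0)

The brown torus started near (12.2, 4.2) and ended near (11.2, 4.2).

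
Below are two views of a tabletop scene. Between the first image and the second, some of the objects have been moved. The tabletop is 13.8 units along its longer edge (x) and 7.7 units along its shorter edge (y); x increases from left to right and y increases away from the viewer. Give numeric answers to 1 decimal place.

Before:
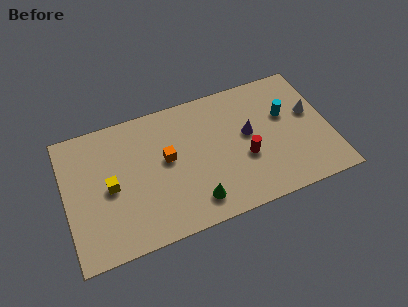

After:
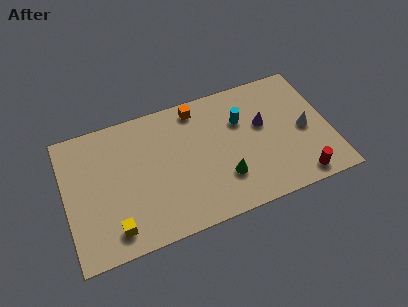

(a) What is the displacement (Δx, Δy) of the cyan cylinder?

(-2.3, 0.4)

The cyan cylinder started near (11.6, 4.8) and ended near (9.3, 5.2).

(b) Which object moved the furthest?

the red cylinder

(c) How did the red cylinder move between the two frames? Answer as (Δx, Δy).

(2.6, -2.1)

From the two frames, the red cylinder sits at roughly (9.3, 3.0) before and (11.9, 0.9) after.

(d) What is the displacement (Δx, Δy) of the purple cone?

(0.8, 0.3)

The purple cone was at about (9.6, 4.3) and moved to about (10.4, 4.6).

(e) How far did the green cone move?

1.8

From (6.5, 1.4) to (8.1, 2.2), the green cone covered √(1.6² + 0.8²) ≈ 1.8 units.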